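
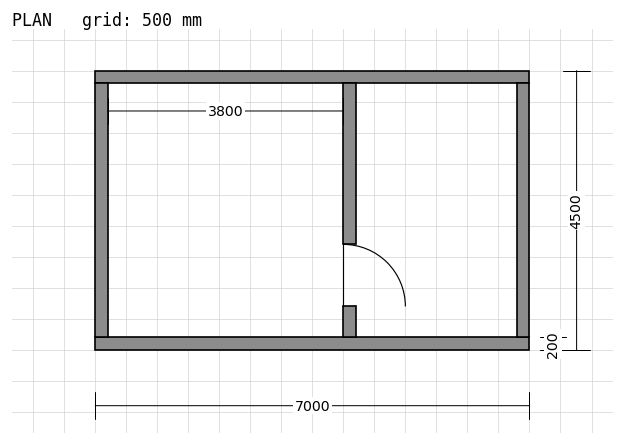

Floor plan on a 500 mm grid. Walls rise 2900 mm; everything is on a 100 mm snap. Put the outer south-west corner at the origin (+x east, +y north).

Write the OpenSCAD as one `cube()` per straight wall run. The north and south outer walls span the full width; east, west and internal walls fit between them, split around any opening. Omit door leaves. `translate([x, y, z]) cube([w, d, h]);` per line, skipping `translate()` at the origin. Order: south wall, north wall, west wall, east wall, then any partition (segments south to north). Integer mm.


cube([7000, 200, 2900]);
translate([0, 4300, 0]) cube([7000, 200, 2900]);
translate([0, 200, 0]) cube([200, 4100, 2900]);
translate([6800, 200, 0]) cube([200, 4100, 2900]);
translate([4000, 200, 0]) cube([200, 500, 2900]);
translate([4000, 1700, 0]) cube([200, 2600, 2900]);


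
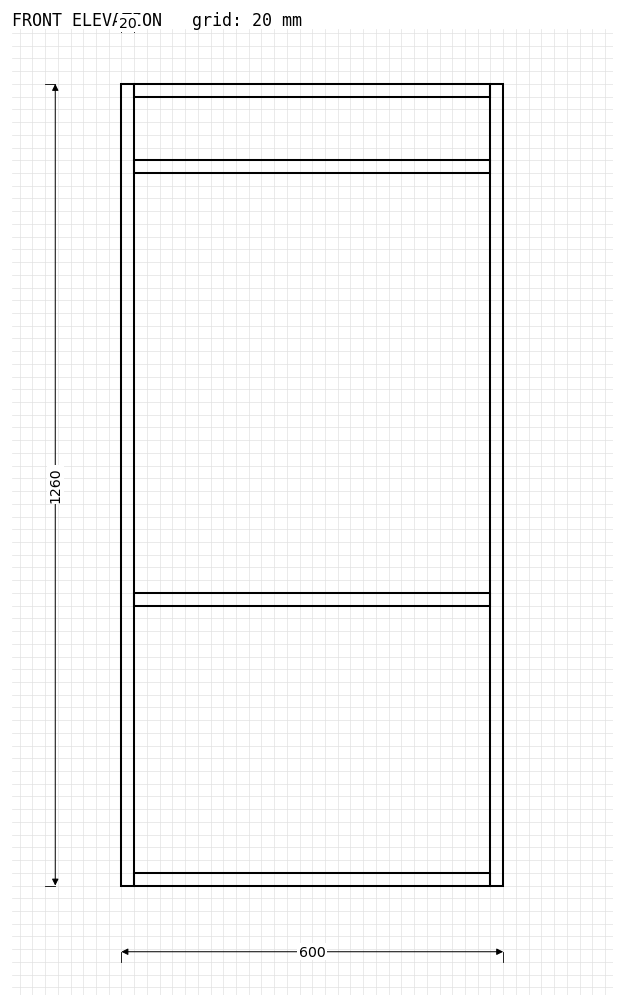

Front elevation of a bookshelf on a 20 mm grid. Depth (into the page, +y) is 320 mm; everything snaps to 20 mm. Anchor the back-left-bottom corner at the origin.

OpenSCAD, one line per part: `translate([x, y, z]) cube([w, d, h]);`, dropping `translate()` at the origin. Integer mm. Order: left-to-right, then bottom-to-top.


cube([20, 320, 1260]);
translate([20, 0, 0]) cube([560, 320, 20]);
translate([20, 0, 440]) cube([560, 320, 20]);
translate([20, 0, 1120]) cube([560, 320, 20]);
translate([20, 0, 1240]) cube([560, 320, 20]);
translate([580, 0, 0]) cube([20, 320, 1260]);


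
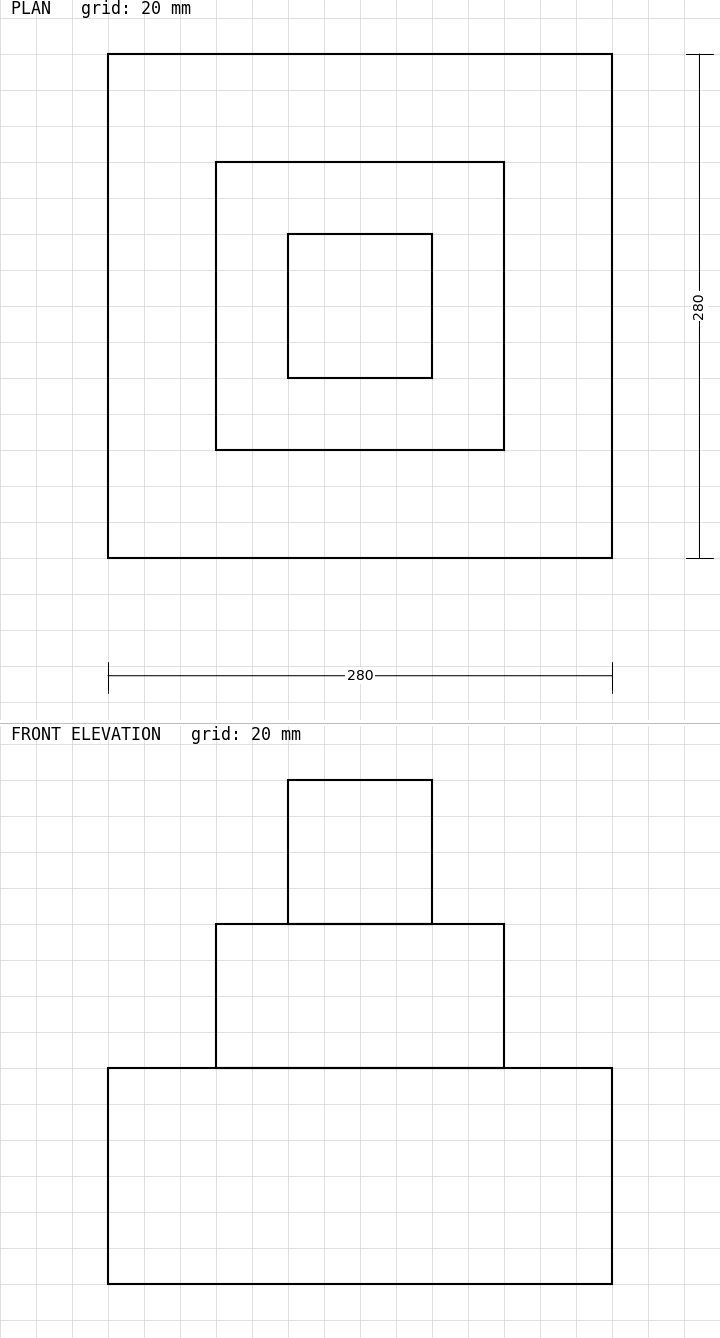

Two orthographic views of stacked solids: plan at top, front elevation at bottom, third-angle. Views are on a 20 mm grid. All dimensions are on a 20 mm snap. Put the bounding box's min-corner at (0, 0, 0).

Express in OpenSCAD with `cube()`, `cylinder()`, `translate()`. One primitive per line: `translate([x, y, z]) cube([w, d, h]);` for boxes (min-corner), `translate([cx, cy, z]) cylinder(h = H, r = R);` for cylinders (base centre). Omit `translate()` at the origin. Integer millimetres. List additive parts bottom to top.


cube([280, 280, 120]);
translate([60, 60, 120]) cube([160, 160, 80]);
translate([100, 100, 200]) cube([80, 80, 80]);


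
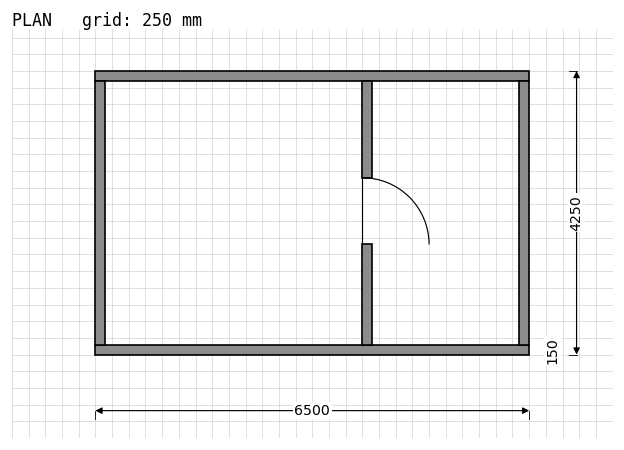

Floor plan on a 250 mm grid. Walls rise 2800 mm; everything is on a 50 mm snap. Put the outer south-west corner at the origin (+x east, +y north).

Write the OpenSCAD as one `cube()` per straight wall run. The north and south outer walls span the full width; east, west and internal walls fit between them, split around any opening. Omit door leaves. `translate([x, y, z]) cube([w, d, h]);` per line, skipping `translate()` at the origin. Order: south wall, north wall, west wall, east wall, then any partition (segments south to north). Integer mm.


cube([6500, 150, 2800]);
translate([0, 4100, 0]) cube([6500, 150, 2800]);
translate([0, 150, 0]) cube([150, 3950, 2800]);
translate([6350, 150, 0]) cube([150, 3950, 2800]);
translate([4000, 150, 0]) cube([150, 1500, 2800]);
translate([4000, 2650, 0]) cube([150, 1450, 2800]);


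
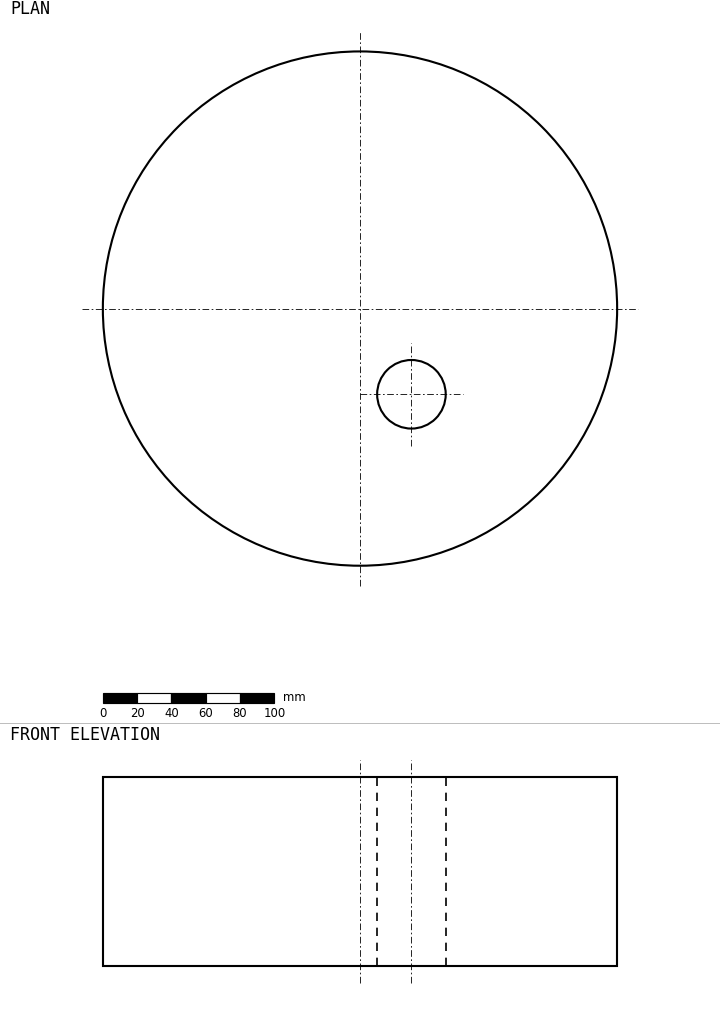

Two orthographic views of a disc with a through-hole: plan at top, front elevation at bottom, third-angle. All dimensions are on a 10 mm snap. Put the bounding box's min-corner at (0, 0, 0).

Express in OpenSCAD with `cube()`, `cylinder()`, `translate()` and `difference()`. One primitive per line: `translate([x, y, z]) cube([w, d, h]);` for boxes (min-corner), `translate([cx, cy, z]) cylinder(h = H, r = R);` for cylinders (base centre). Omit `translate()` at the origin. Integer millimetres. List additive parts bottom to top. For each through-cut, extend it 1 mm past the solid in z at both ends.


difference() {
  translate([150, 150, 0]) cylinder(h = 110, r = 150);
  translate([180, 100, -1]) cylinder(h = 112, r = 20);
}


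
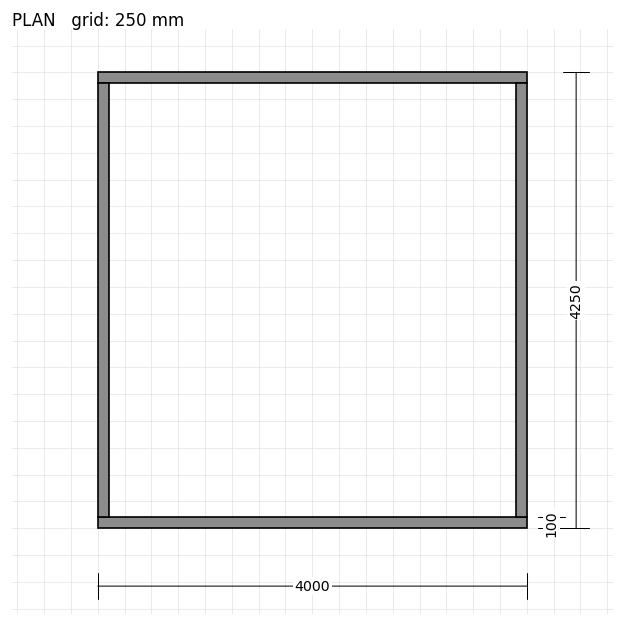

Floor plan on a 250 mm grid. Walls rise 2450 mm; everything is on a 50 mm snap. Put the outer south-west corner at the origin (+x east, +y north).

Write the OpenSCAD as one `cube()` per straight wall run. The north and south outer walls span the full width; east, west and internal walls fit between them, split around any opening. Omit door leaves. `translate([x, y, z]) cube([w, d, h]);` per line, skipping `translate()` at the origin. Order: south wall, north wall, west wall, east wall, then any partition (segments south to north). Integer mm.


cube([4000, 100, 2450]);
translate([0, 4150, 0]) cube([4000, 100, 2450]);
translate([0, 100, 0]) cube([100, 4050, 2450]);
translate([3900, 100, 0]) cube([100, 4050, 2450]);


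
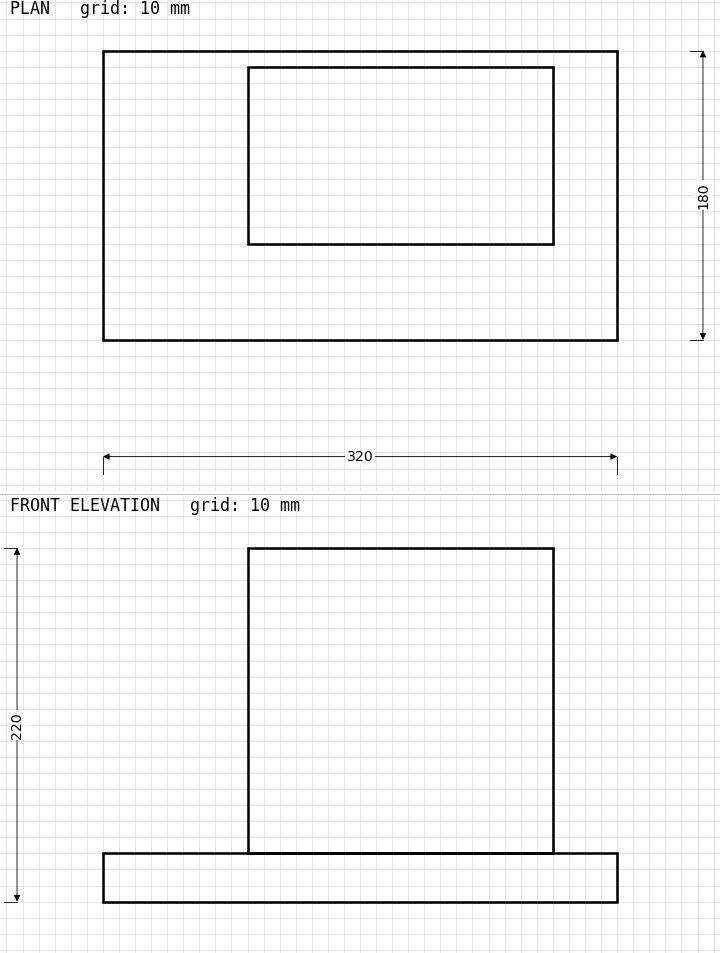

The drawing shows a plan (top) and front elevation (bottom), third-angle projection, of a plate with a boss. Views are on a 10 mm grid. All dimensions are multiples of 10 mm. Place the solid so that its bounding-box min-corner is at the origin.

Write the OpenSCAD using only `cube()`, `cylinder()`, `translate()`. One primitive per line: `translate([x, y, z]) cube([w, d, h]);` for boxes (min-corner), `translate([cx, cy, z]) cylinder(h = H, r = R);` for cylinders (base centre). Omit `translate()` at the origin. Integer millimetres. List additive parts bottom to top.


cube([320, 180, 30]);
translate([90, 60, 30]) cube([190, 110, 190]);


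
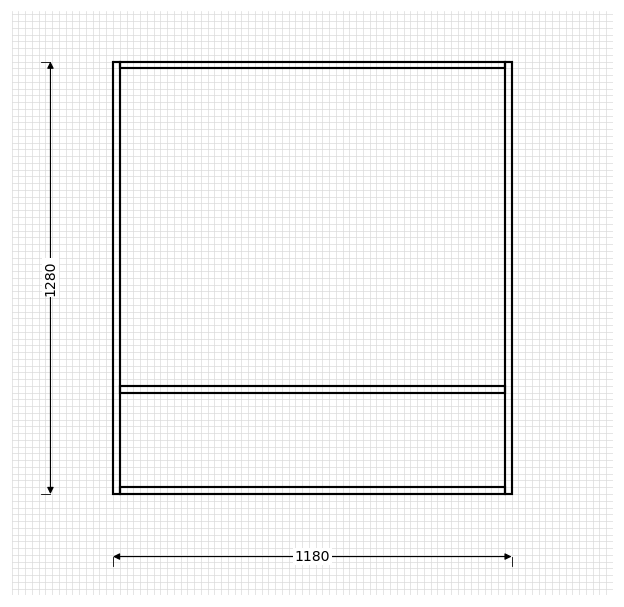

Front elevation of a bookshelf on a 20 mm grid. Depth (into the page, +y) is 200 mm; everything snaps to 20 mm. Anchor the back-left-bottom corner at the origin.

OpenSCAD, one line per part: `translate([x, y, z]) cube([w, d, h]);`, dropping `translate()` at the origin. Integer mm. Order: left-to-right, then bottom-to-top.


cube([20, 200, 1280]);
translate([20, 0, 0]) cube([1140, 200, 20]);
translate([20, 0, 300]) cube([1140, 200, 20]);
translate([20, 0, 1260]) cube([1140, 200, 20]);
translate([1160, 0, 0]) cube([20, 200, 1280]);


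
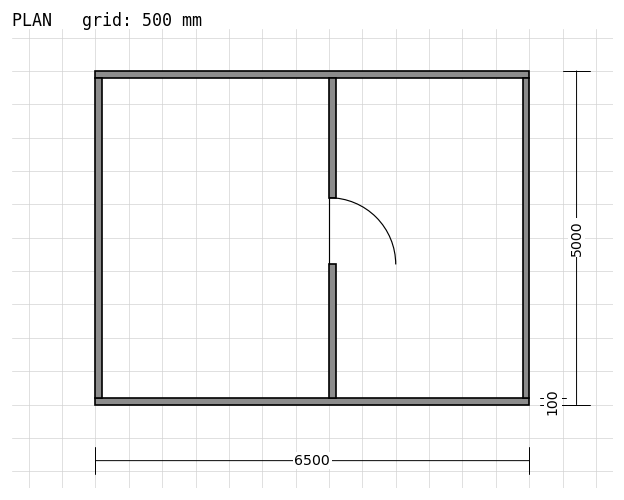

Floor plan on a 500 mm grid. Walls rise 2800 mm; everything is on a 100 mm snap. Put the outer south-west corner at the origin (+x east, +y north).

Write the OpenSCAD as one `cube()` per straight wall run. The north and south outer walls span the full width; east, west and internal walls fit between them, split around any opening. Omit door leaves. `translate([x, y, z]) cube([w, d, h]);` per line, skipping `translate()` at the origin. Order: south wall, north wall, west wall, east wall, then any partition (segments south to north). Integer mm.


cube([6500, 100, 2800]);
translate([0, 4900, 0]) cube([6500, 100, 2800]);
translate([0, 100, 0]) cube([100, 4800, 2800]);
translate([6400, 100, 0]) cube([100, 4800, 2800]);
translate([3500, 100, 0]) cube([100, 2000, 2800]);
translate([3500, 3100, 0]) cube([100, 1800, 2800]);


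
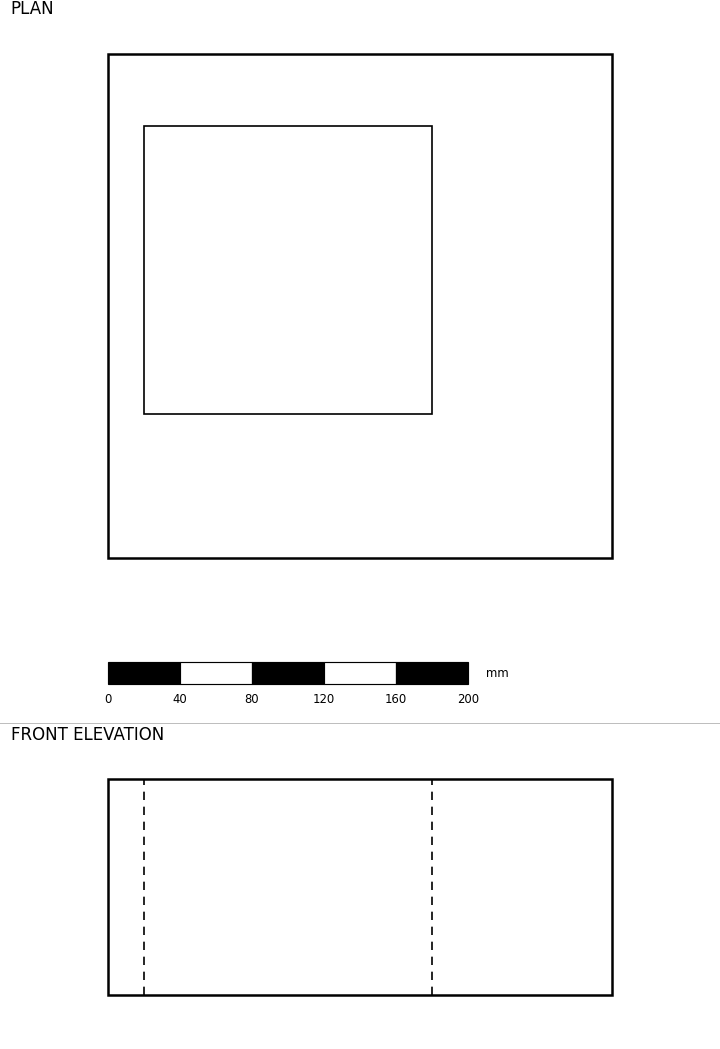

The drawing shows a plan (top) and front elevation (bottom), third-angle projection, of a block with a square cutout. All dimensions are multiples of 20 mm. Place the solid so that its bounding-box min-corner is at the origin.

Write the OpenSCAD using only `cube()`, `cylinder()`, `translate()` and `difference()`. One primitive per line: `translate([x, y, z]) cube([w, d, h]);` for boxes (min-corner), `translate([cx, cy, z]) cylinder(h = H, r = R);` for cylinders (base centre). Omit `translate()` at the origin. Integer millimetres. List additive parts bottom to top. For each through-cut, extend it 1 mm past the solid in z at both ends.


difference() {
  cube([280, 280, 120]);
  translate([20, 80, -1]) cube([160, 160, 122]);
}


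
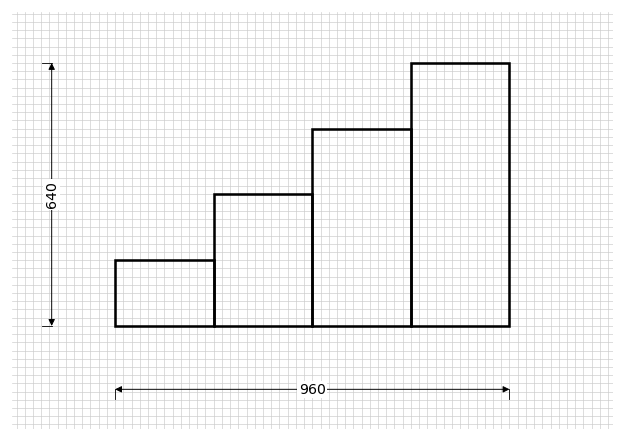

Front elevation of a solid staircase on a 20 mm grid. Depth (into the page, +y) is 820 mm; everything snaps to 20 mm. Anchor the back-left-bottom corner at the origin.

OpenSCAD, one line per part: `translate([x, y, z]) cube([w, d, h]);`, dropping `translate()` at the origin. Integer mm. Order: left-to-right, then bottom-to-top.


cube([240, 820, 160]);
translate([240, 0, 0]) cube([240, 820, 320]);
translate([480, 0, 0]) cube([240, 820, 480]);
translate([720, 0, 0]) cube([240, 820, 640]);


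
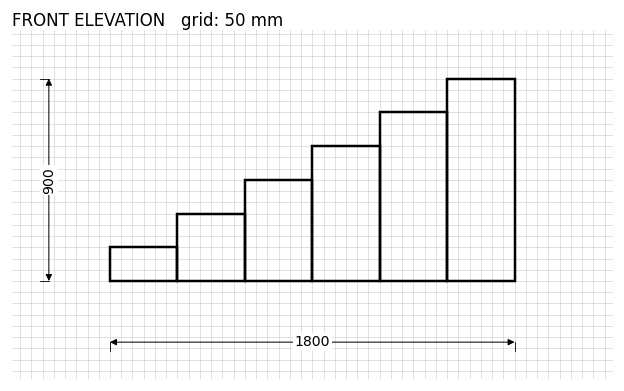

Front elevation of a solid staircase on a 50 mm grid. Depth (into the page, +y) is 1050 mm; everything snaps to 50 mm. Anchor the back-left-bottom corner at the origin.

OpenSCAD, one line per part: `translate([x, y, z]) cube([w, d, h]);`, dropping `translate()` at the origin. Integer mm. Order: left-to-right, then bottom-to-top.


cube([300, 1050, 150]);
translate([300, 0, 0]) cube([300, 1050, 300]);
translate([600, 0, 0]) cube([300, 1050, 450]);
translate([900, 0, 0]) cube([300, 1050, 600]);
translate([1200, 0, 0]) cube([300, 1050, 750]);
translate([1500, 0, 0]) cube([300, 1050, 900]);


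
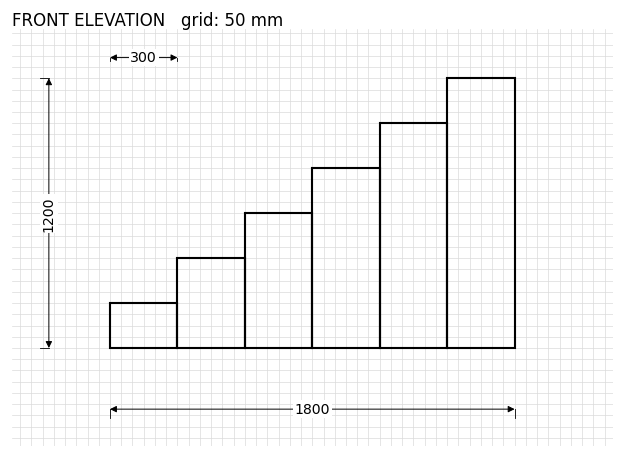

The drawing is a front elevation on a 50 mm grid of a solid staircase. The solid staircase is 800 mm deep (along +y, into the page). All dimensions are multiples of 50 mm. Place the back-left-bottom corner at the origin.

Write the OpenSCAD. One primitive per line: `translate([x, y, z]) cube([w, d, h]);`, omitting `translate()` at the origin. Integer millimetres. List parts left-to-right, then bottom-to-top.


cube([300, 800, 200]);
translate([300, 0, 0]) cube([300, 800, 400]);
translate([600, 0, 0]) cube([300, 800, 600]);
translate([900, 0, 0]) cube([300, 800, 800]);
translate([1200, 0, 0]) cube([300, 800, 1000]);
translate([1500, 0, 0]) cube([300, 800, 1200]);


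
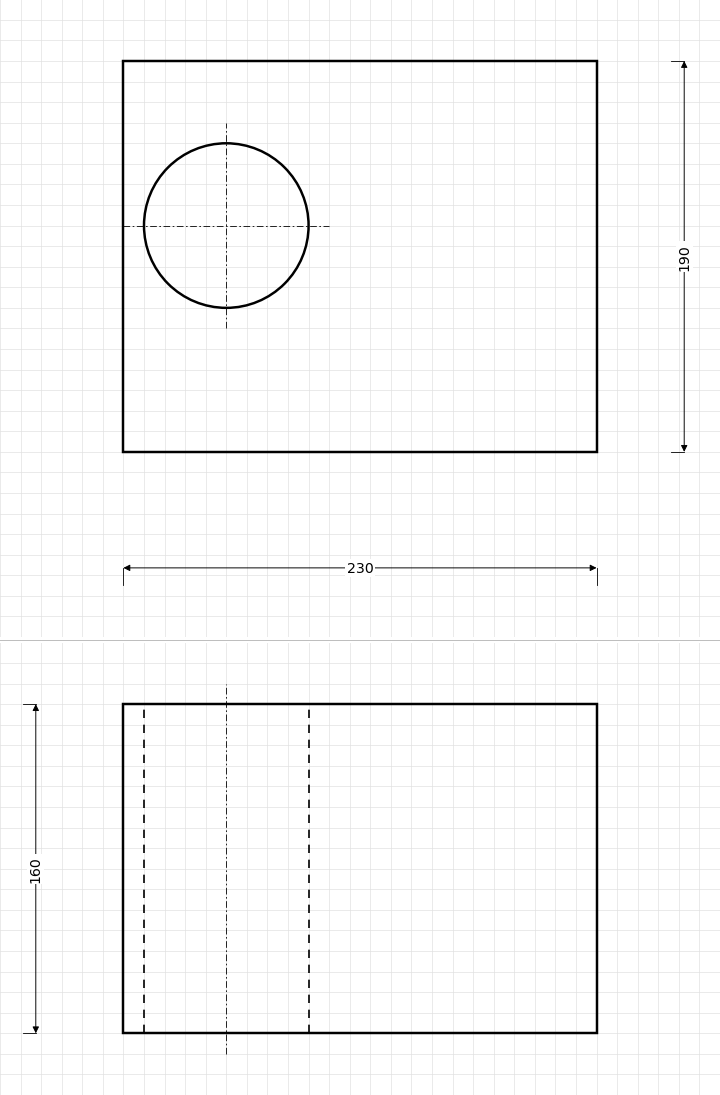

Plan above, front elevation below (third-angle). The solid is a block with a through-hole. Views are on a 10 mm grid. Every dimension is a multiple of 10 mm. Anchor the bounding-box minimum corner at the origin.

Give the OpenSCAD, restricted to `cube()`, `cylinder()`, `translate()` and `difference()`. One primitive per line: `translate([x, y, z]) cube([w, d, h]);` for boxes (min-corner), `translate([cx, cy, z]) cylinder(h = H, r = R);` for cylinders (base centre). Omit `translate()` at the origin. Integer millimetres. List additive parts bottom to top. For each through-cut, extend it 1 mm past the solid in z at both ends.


difference() {
  cube([230, 190, 160]);
  translate([50, 110, -1]) cylinder(h = 162, r = 40);
}


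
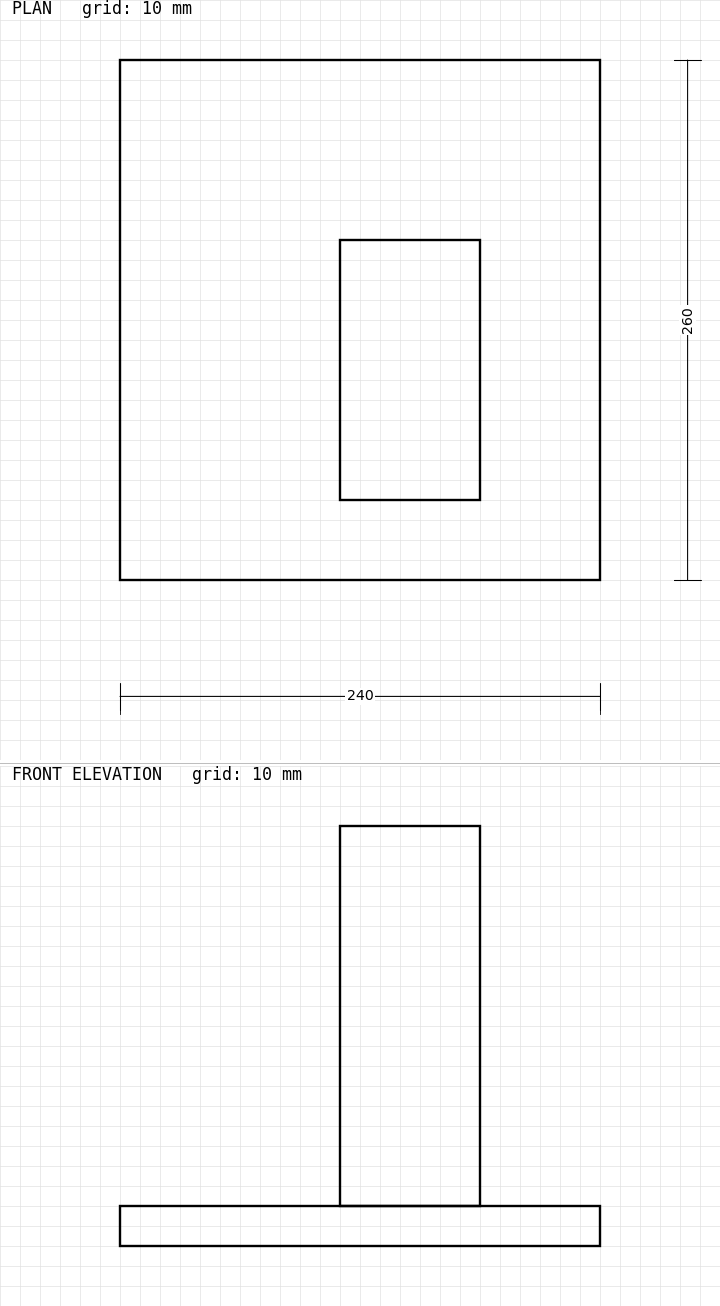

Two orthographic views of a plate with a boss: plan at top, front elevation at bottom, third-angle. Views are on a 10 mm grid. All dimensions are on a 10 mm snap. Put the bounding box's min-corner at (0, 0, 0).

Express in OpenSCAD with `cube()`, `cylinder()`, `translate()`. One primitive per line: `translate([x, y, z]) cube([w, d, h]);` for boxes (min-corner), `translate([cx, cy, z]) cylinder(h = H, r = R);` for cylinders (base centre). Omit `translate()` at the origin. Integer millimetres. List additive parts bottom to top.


cube([240, 260, 20]);
translate([110, 40, 20]) cube([70, 130, 190]);


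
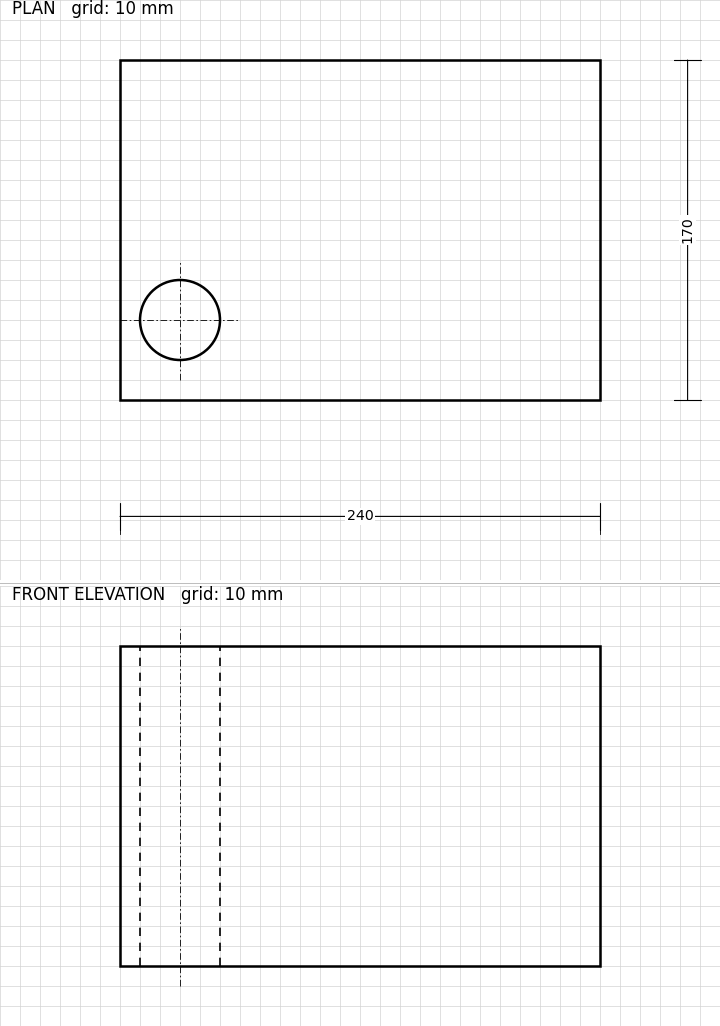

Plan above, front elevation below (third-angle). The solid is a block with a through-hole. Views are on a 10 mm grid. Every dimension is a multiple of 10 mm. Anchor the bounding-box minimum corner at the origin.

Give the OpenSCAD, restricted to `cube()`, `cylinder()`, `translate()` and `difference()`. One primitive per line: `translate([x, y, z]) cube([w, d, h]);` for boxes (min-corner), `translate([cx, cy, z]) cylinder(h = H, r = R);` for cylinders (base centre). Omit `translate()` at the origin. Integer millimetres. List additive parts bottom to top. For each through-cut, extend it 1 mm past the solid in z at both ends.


difference() {
  cube([240, 170, 160]);
  translate([30, 40, -1]) cylinder(h = 162, r = 20);
}


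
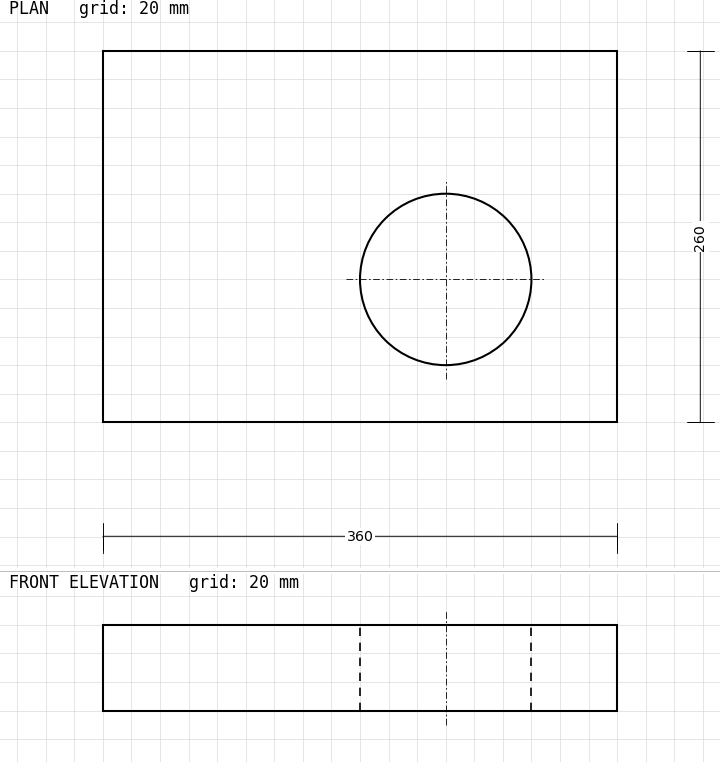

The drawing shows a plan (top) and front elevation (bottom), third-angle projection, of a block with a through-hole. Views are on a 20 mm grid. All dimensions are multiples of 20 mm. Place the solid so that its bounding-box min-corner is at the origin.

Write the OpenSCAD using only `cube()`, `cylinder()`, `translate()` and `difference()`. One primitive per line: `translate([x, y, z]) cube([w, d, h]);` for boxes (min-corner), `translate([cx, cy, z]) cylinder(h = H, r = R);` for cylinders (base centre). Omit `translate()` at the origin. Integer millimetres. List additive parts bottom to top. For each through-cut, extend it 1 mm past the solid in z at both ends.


difference() {
  cube([360, 260, 60]);
  translate([240, 100, -1]) cylinder(h = 62, r = 60);
}


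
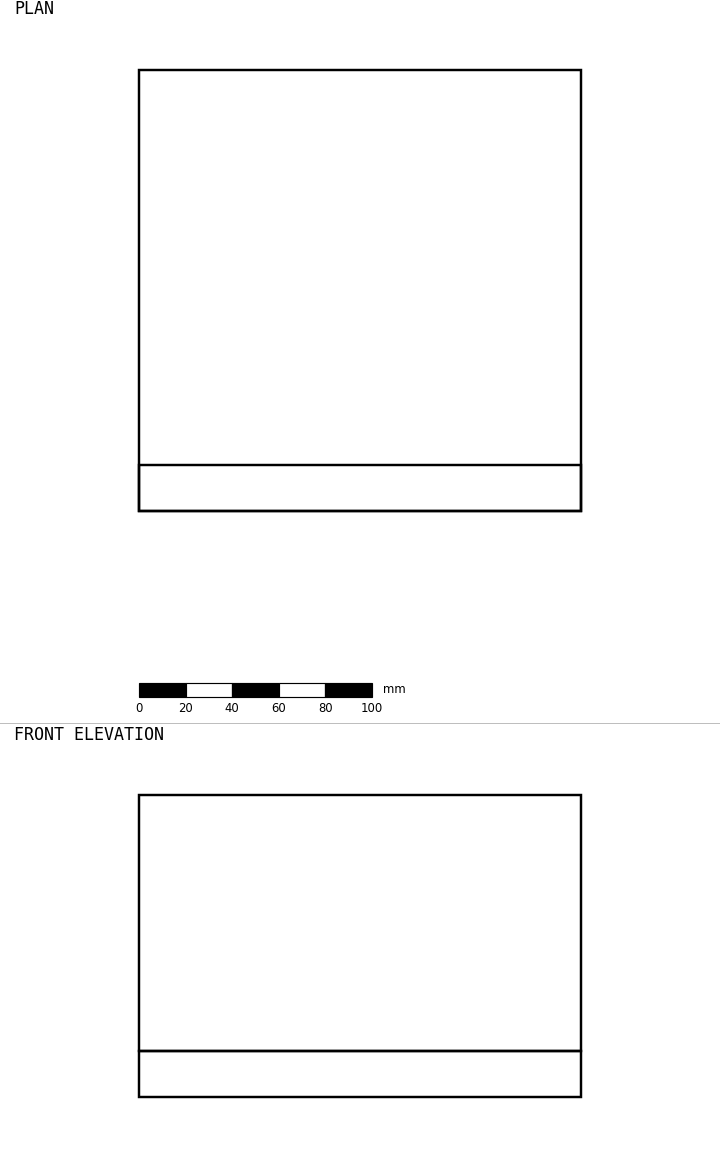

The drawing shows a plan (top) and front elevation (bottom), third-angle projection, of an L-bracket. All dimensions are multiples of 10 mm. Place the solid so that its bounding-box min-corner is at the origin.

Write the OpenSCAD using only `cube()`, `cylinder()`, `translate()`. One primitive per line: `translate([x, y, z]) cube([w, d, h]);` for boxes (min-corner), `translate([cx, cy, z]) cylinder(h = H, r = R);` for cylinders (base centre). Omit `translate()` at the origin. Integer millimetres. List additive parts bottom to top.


cube([190, 190, 20]);
translate([0, 0, 20]) cube([190, 20, 110]);


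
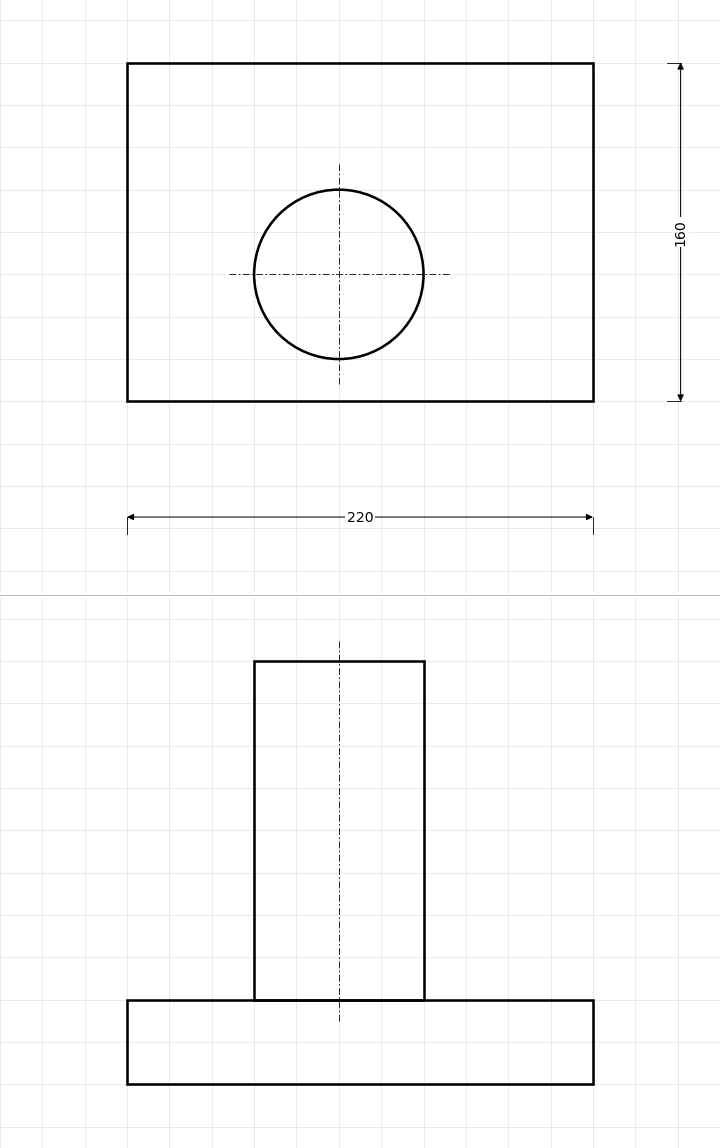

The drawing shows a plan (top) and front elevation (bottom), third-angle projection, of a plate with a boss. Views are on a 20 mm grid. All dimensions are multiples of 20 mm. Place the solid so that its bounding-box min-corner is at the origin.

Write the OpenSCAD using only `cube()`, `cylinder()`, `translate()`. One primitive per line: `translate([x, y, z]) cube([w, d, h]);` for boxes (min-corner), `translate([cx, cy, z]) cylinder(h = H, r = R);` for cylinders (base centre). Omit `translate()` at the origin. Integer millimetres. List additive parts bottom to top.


cube([220, 160, 40]);
translate([100, 60, 40]) cylinder(h = 160, r = 40);


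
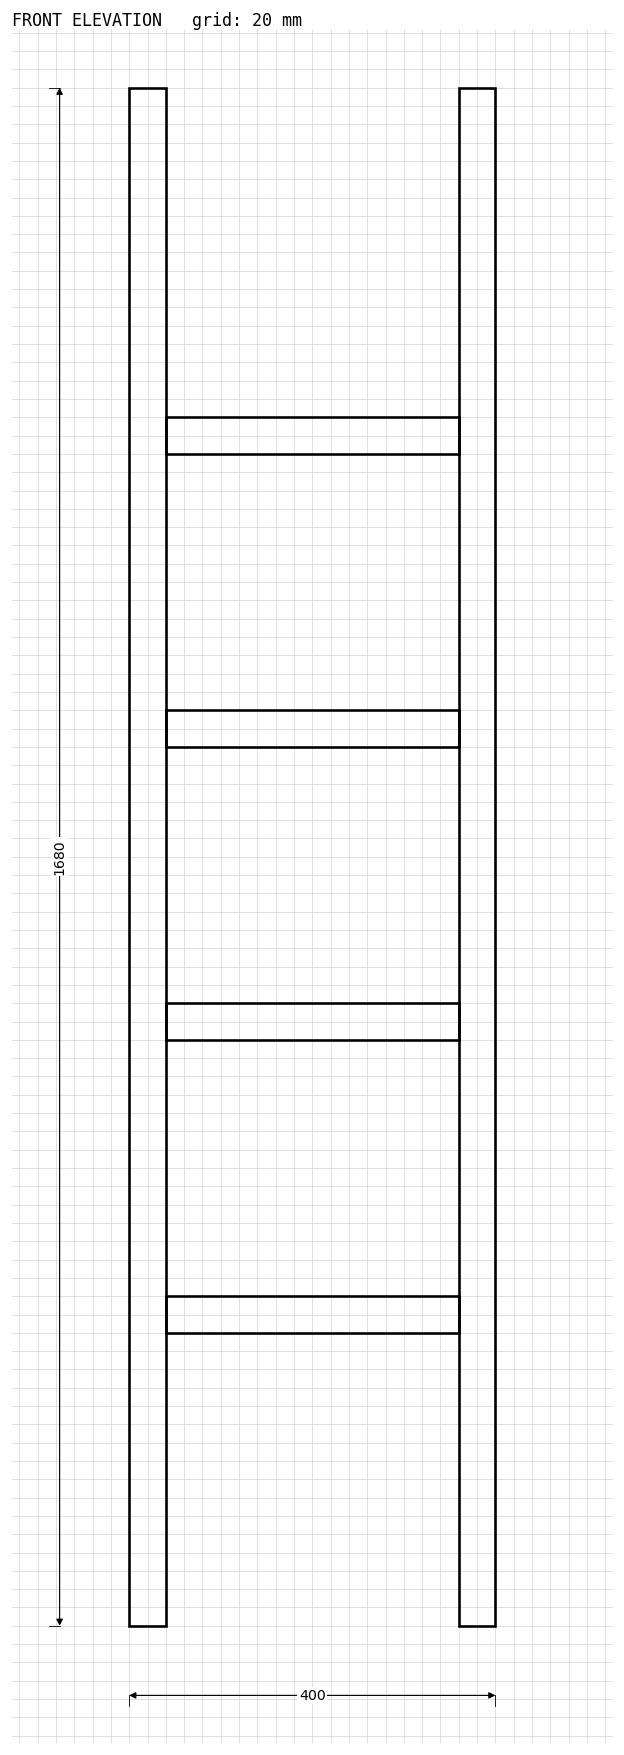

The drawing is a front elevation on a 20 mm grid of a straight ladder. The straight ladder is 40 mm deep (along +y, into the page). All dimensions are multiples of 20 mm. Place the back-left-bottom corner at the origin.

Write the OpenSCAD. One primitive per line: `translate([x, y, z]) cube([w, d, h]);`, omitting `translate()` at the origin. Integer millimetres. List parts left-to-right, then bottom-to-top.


cube([40, 40, 1680]);
translate([40, 0, 320]) cube([320, 40, 40]);
translate([40, 0, 640]) cube([320, 40, 40]);
translate([40, 0, 960]) cube([320, 40, 40]);
translate([40, 0, 1280]) cube([320, 40, 40]);
translate([360, 0, 0]) cube([40, 40, 1680]);


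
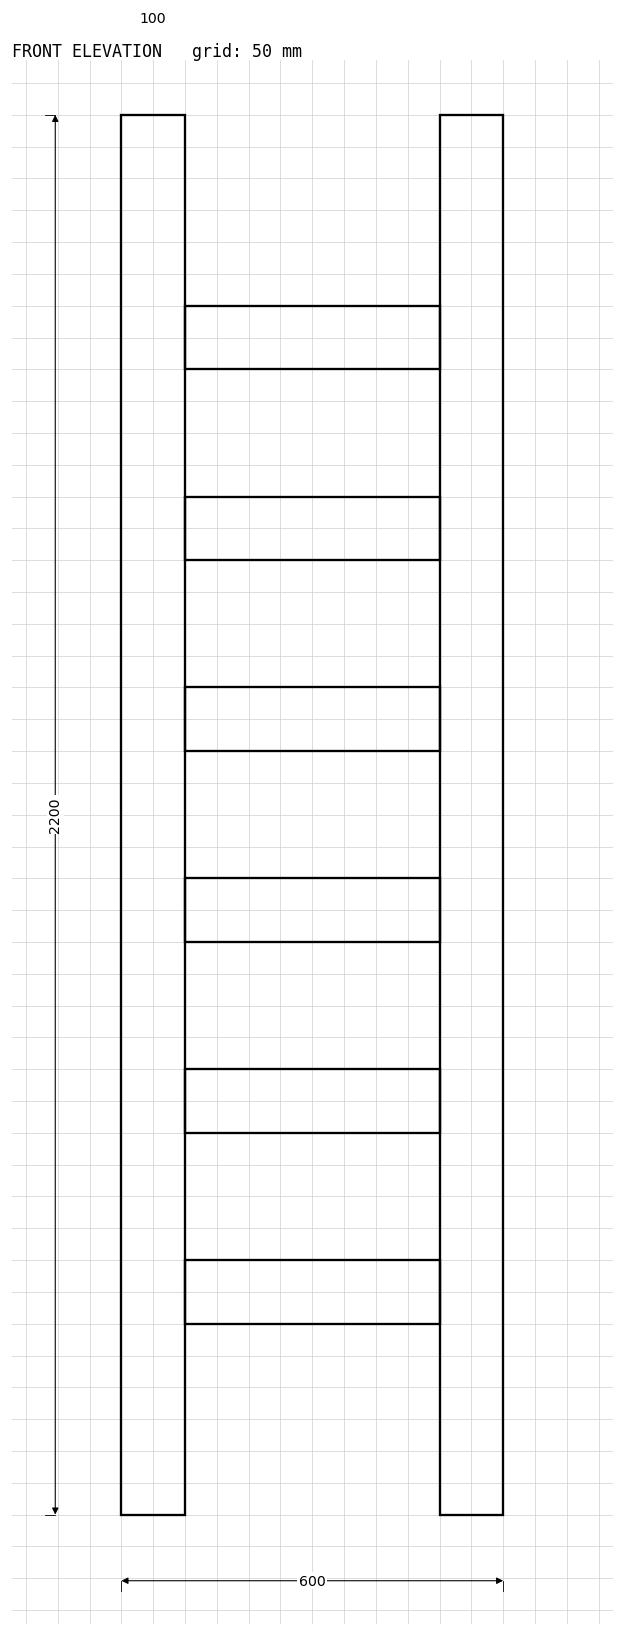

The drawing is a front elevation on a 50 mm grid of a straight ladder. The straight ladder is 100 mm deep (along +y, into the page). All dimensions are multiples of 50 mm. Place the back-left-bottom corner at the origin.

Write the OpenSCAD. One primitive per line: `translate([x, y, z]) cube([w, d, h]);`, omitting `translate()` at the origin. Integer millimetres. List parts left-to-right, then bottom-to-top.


cube([100, 100, 2200]);
translate([100, 0, 300]) cube([400, 100, 100]);
translate([100, 0, 600]) cube([400, 100, 100]);
translate([100, 0, 900]) cube([400, 100, 100]);
translate([100, 0, 1200]) cube([400, 100, 100]);
translate([100, 0, 1500]) cube([400, 100, 100]);
translate([100, 0, 1800]) cube([400, 100, 100]);
translate([500, 0, 0]) cube([100, 100, 2200]);


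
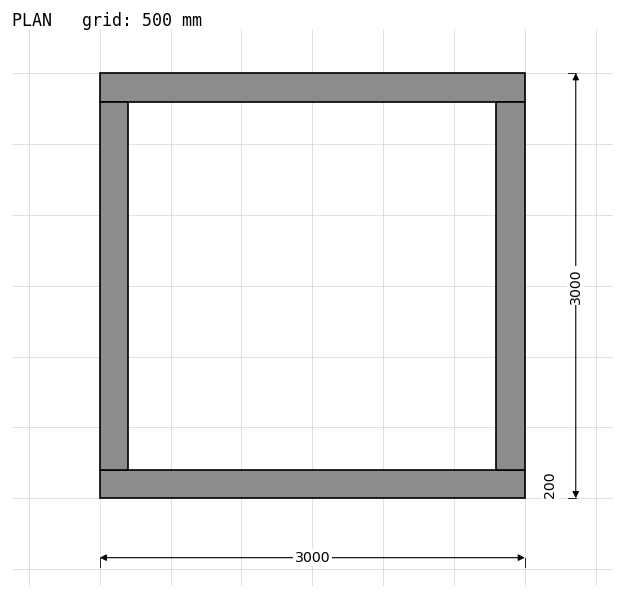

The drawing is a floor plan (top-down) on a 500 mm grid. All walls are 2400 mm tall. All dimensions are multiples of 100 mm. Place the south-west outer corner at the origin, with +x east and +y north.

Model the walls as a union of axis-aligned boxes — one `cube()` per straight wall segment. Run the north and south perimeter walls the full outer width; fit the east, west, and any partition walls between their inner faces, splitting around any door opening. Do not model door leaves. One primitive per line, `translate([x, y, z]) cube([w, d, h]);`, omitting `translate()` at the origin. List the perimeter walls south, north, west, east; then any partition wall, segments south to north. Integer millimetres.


cube([3000, 200, 2400]);
translate([0, 2800, 0]) cube([3000, 200, 2400]);
translate([0, 200, 0]) cube([200, 2600, 2400]);
translate([2800, 200, 0]) cube([200, 2600, 2400]);


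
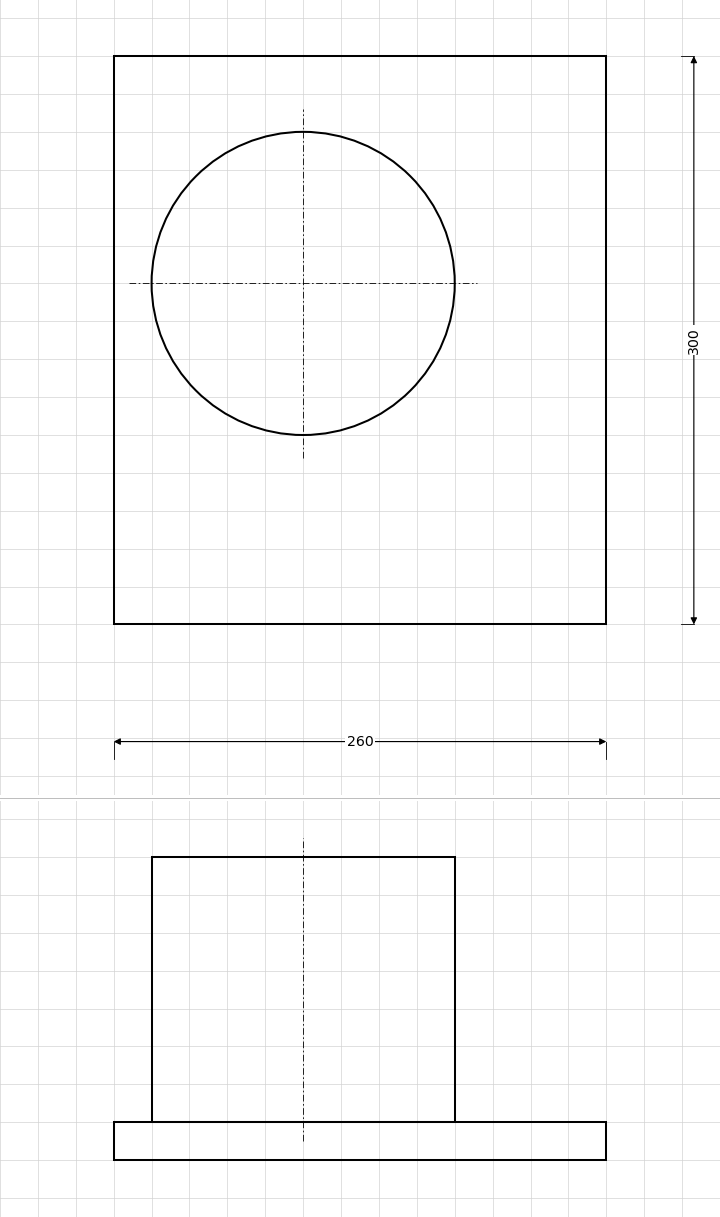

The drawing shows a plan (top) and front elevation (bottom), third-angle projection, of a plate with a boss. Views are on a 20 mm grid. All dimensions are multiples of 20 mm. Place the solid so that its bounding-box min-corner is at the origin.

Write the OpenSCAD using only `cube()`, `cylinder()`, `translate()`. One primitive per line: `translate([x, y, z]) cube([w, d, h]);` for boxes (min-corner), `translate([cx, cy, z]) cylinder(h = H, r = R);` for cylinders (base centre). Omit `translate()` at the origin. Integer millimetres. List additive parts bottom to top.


cube([260, 300, 20]);
translate([100, 180, 20]) cylinder(h = 140, r = 80);


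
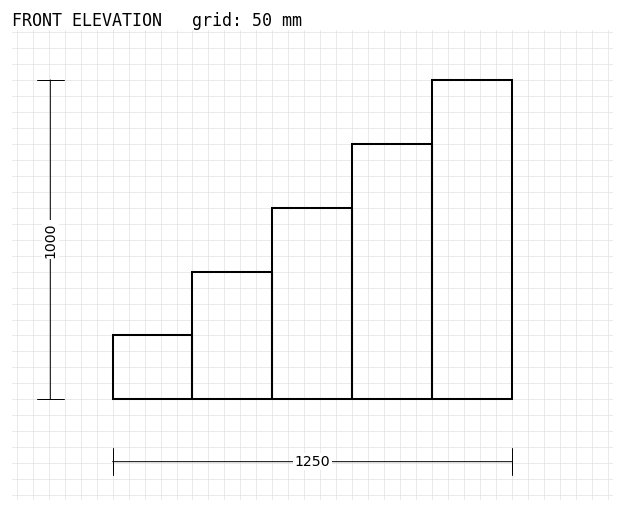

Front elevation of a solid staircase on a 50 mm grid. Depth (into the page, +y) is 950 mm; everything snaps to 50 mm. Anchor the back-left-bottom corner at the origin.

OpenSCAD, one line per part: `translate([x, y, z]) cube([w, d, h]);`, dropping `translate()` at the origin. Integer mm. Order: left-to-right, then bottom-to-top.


cube([250, 950, 200]);
translate([250, 0, 0]) cube([250, 950, 400]);
translate([500, 0, 0]) cube([250, 950, 600]);
translate([750, 0, 0]) cube([250, 950, 800]);
translate([1000, 0, 0]) cube([250, 950, 1000]);


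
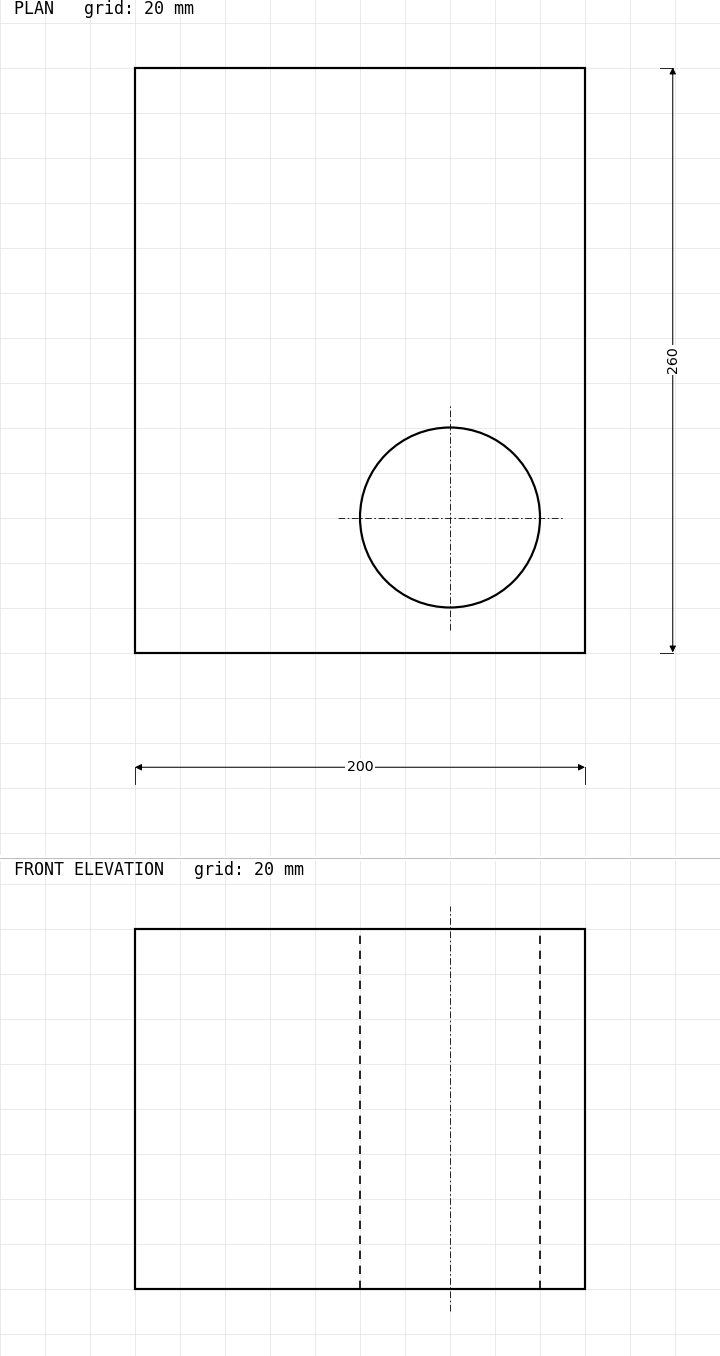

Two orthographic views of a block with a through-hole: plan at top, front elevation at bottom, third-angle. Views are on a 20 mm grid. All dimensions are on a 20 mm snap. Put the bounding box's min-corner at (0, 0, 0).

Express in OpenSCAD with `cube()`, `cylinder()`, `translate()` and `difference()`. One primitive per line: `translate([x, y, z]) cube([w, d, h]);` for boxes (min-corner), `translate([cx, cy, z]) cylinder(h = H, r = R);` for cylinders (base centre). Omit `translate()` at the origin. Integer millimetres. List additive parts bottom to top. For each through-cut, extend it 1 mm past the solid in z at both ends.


difference() {
  cube([200, 260, 160]);
  translate([140, 60, -1]) cylinder(h = 162, r = 40);
}


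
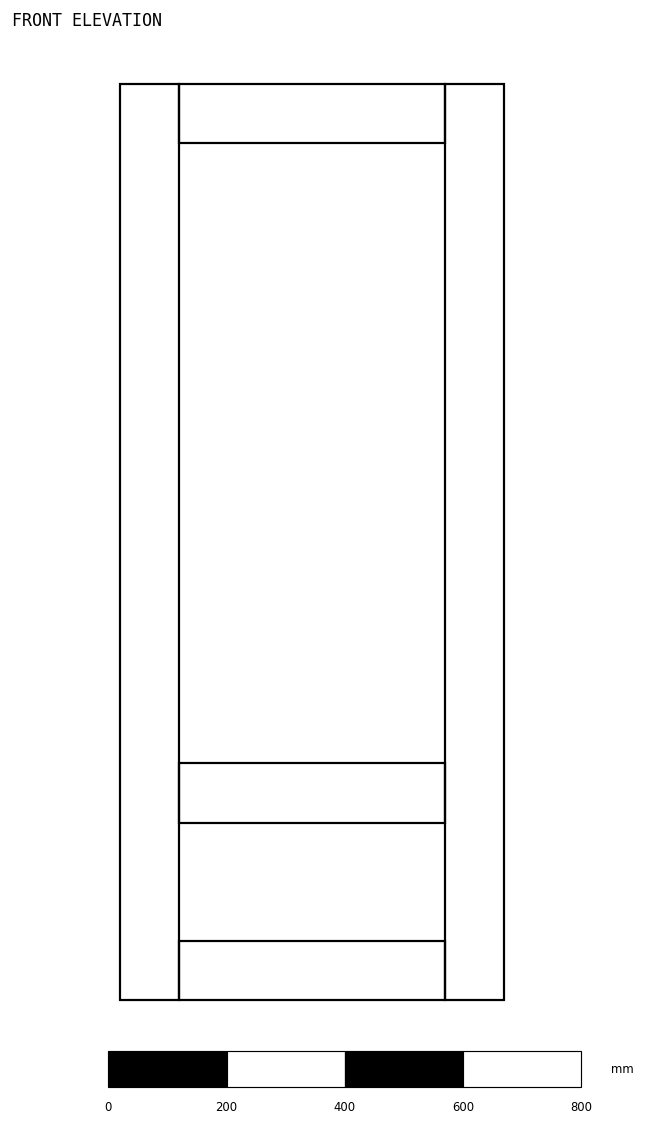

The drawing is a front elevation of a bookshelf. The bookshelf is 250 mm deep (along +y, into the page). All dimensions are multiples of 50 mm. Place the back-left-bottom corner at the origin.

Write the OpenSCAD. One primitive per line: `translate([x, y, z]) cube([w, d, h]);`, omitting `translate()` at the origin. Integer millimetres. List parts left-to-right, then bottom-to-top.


cube([100, 250, 1550]);
translate([100, 0, 0]) cube([450, 250, 100]);
translate([100, 0, 300]) cube([450, 250, 100]);
translate([100, 0, 1450]) cube([450, 250, 100]);
translate([550, 0, 0]) cube([100, 250, 1550]);


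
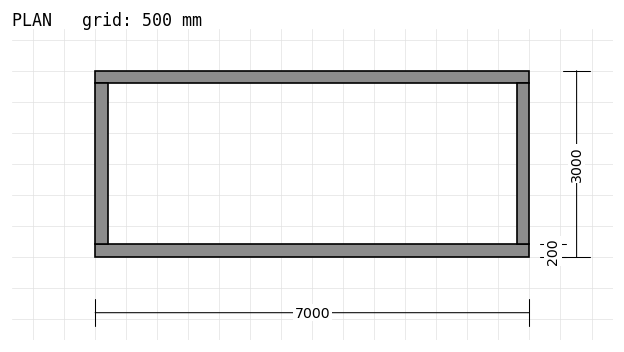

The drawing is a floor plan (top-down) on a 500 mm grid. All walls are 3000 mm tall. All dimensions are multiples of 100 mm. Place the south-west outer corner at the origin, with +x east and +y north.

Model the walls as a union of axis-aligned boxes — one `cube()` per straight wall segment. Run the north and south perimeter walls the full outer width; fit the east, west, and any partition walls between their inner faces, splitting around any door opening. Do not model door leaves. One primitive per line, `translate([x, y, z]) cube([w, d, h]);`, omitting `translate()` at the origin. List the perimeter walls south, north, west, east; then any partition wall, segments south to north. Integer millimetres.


cube([7000, 200, 3000]);
translate([0, 2800, 0]) cube([7000, 200, 3000]);
translate([0, 200, 0]) cube([200, 2600, 3000]);
translate([6800, 200, 0]) cube([200, 2600, 3000]);


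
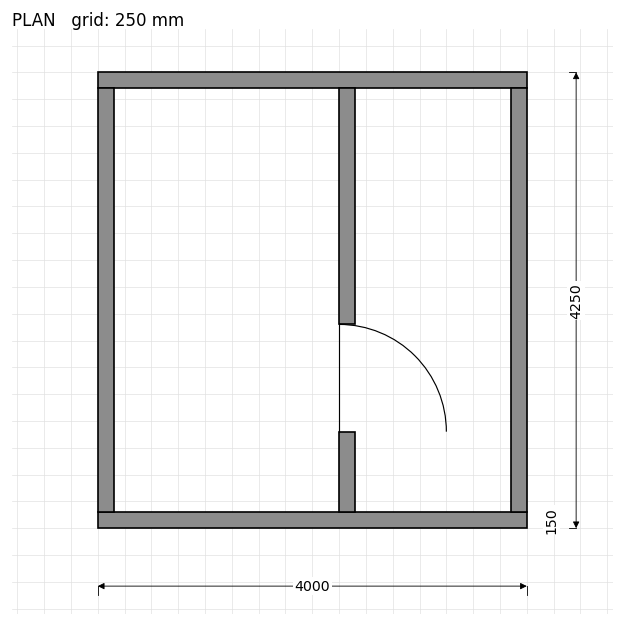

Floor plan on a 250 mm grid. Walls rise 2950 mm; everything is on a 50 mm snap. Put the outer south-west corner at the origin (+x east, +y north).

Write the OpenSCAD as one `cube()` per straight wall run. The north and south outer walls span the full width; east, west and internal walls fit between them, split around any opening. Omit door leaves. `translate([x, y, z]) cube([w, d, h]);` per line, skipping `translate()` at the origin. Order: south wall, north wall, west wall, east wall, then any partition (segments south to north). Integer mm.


cube([4000, 150, 2950]);
translate([0, 4100, 0]) cube([4000, 150, 2950]);
translate([0, 150, 0]) cube([150, 3950, 2950]);
translate([3850, 150, 0]) cube([150, 3950, 2950]);
translate([2250, 150, 0]) cube([150, 750, 2950]);
translate([2250, 1900, 0]) cube([150, 2200, 2950]);


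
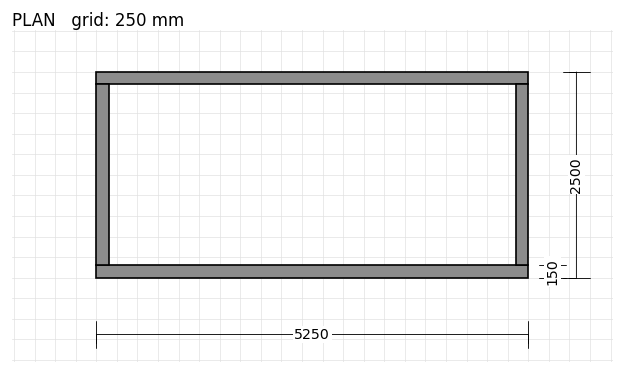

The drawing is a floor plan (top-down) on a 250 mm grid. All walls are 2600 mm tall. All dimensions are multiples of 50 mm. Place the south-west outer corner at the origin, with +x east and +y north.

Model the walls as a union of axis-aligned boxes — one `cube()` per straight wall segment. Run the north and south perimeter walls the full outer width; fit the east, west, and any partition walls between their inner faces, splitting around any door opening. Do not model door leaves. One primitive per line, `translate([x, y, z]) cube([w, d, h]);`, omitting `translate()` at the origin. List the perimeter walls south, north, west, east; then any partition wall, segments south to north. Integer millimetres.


cube([5250, 150, 2600]);
translate([0, 2350, 0]) cube([5250, 150, 2600]);
translate([0, 150, 0]) cube([150, 2200, 2600]);
translate([5100, 150, 0]) cube([150, 2200, 2600]);


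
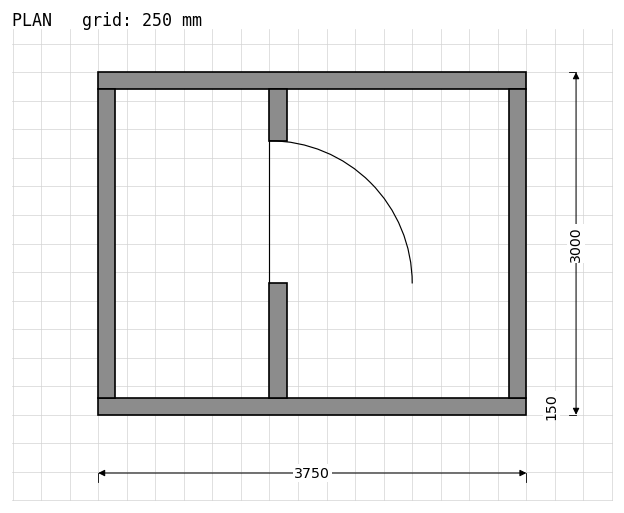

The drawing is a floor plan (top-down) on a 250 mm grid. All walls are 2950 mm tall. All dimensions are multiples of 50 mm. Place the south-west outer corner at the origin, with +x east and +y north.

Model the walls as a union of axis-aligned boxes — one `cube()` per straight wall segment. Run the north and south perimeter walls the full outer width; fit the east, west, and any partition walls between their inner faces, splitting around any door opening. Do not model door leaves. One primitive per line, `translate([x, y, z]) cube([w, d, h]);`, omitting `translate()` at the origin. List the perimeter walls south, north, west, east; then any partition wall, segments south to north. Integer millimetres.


cube([3750, 150, 2950]);
translate([0, 2850, 0]) cube([3750, 150, 2950]);
translate([0, 150, 0]) cube([150, 2700, 2950]);
translate([3600, 150, 0]) cube([150, 2700, 2950]);
translate([1500, 150, 0]) cube([150, 1000, 2950]);
translate([1500, 2400, 0]) cube([150, 450, 2950]);


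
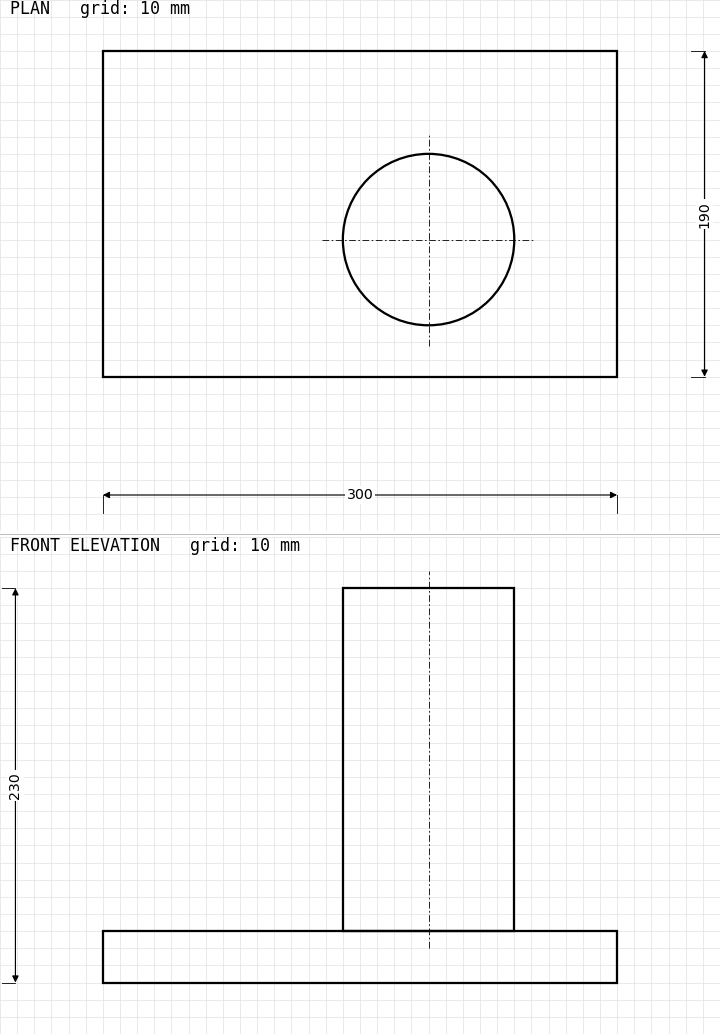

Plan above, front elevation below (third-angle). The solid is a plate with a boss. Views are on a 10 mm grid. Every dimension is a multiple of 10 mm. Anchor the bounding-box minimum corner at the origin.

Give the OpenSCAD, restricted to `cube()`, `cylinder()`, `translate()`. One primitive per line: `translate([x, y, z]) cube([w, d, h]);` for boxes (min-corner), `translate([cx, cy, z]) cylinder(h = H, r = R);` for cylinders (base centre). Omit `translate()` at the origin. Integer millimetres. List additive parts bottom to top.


cube([300, 190, 30]);
translate([190, 80, 30]) cylinder(h = 200, r = 50);


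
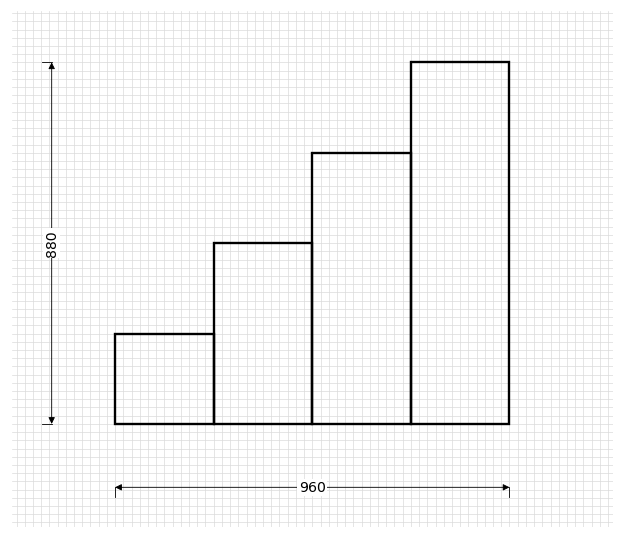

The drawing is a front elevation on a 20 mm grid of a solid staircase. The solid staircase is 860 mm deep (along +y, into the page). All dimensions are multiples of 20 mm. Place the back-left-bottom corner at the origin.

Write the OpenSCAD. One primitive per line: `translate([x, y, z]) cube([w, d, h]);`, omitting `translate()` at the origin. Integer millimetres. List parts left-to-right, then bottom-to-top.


cube([240, 860, 220]);
translate([240, 0, 0]) cube([240, 860, 440]);
translate([480, 0, 0]) cube([240, 860, 660]);
translate([720, 0, 0]) cube([240, 860, 880]);


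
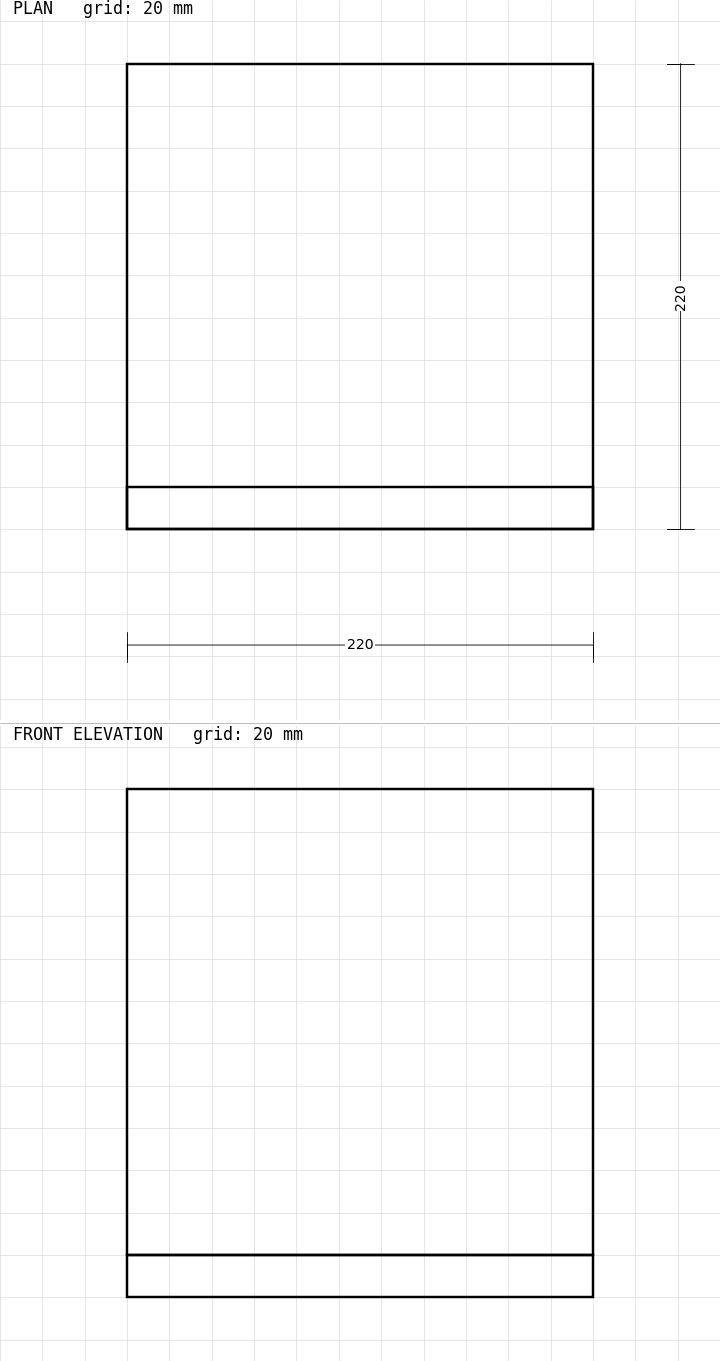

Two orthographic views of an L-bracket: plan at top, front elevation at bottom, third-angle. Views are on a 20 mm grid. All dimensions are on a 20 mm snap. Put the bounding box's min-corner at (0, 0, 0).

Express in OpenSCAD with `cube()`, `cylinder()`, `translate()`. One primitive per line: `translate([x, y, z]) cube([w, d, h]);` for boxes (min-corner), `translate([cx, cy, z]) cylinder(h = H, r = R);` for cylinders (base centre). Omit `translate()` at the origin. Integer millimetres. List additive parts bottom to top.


cube([220, 220, 20]);
translate([0, 0, 20]) cube([220, 20, 220]);


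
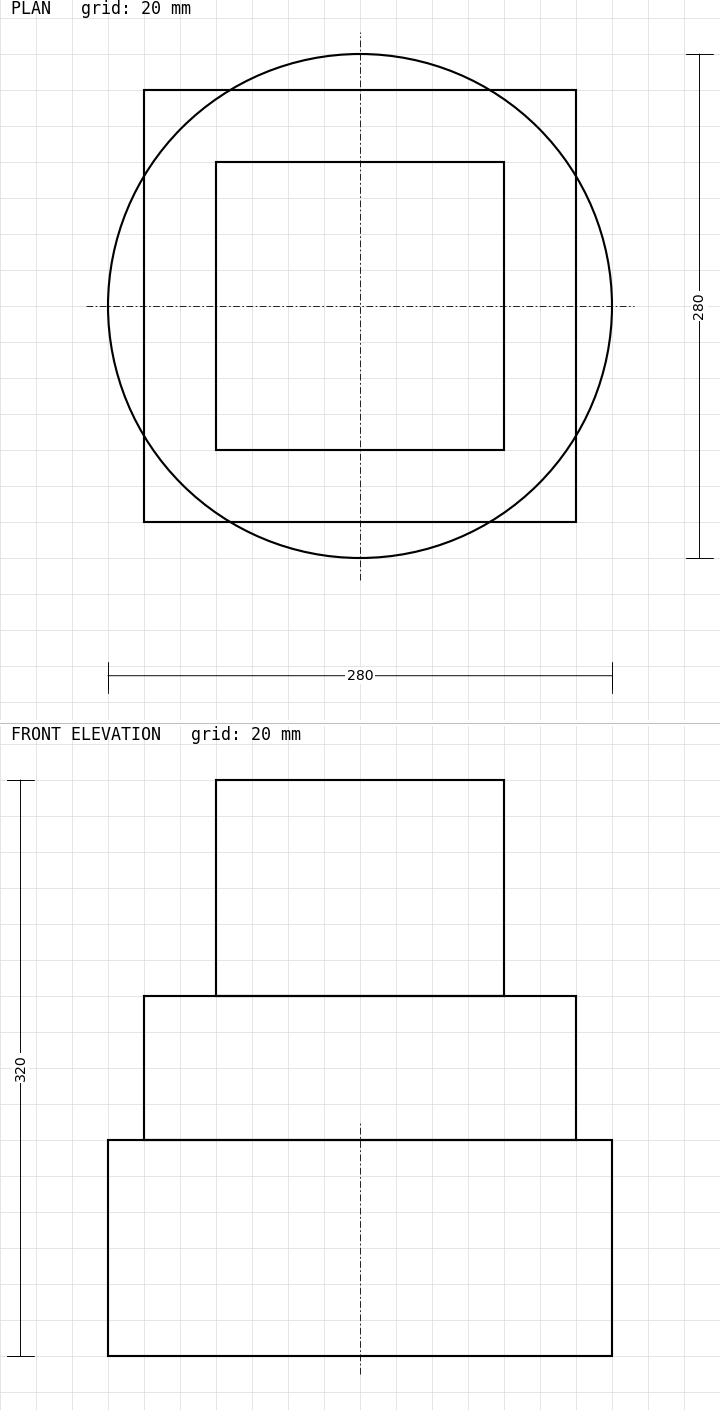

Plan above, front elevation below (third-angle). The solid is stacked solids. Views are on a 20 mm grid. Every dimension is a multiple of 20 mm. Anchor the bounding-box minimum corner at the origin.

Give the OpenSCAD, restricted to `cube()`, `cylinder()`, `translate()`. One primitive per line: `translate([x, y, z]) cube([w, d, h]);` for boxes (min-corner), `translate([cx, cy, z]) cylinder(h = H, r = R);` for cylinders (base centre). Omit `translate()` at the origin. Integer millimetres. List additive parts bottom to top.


translate([140, 140, 0]) cylinder(h = 120, r = 140);
translate([20, 20, 120]) cube([240, 240, 80]);
translate([60, 60, 200]) cube([160, 160, 120]);


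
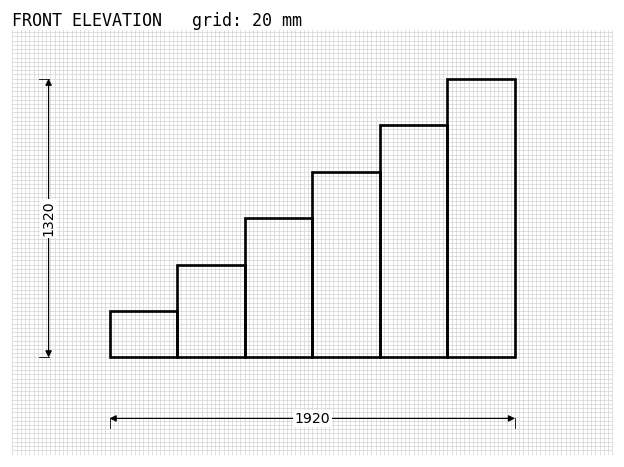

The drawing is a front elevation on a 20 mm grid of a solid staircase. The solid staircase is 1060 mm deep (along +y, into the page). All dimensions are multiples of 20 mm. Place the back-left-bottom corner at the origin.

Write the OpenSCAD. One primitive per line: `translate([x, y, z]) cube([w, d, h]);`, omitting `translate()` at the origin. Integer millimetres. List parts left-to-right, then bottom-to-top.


cube([320, 1060, 220]);
translate([320, 0, 0]) cube([320, 1060, 440]);
translate([640, 0, 0]) cube([320, 1060, 660]);
translate([960, 0, 0]) cube([320, 1060, 880]);
translate([1280, 0, 0]) cube([320, 1060, 1100]);
translate([1600, 0, 0]) cube([320, 1060, 1320]);


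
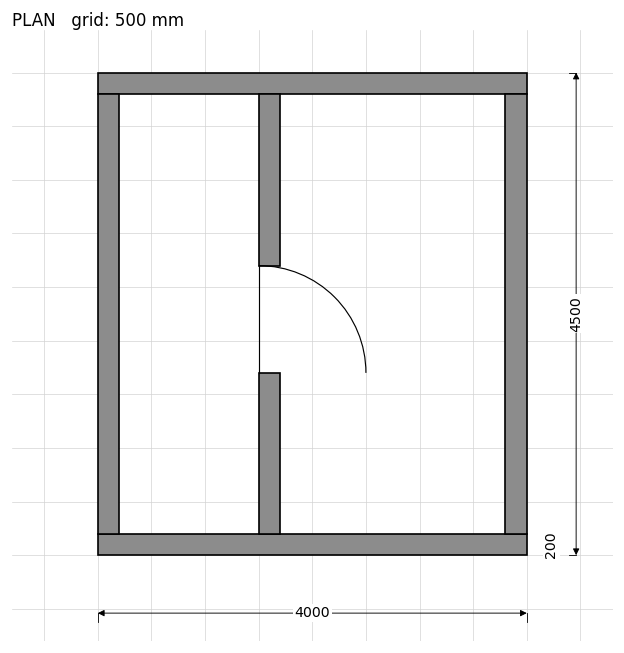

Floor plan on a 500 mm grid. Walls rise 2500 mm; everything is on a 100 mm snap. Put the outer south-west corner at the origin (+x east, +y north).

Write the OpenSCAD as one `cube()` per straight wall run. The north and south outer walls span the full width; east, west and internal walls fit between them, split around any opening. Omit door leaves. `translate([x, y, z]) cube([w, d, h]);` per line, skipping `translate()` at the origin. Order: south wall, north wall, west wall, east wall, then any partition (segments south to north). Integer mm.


cube([4000, 200, 2500]);
translate([0, 4300, 0]) cube([4000, 200, 2500]);
translate([0, 200, 0]) cube([200, 4100, 2500]);
translate([3800, 200, 0]) cube([200, 4100, 2500]);
translate([1500, 200, 0]) cube([200, 1500, 2500]);
translate([1500, 2700, 0]) cube([200, 1600, 2500]);


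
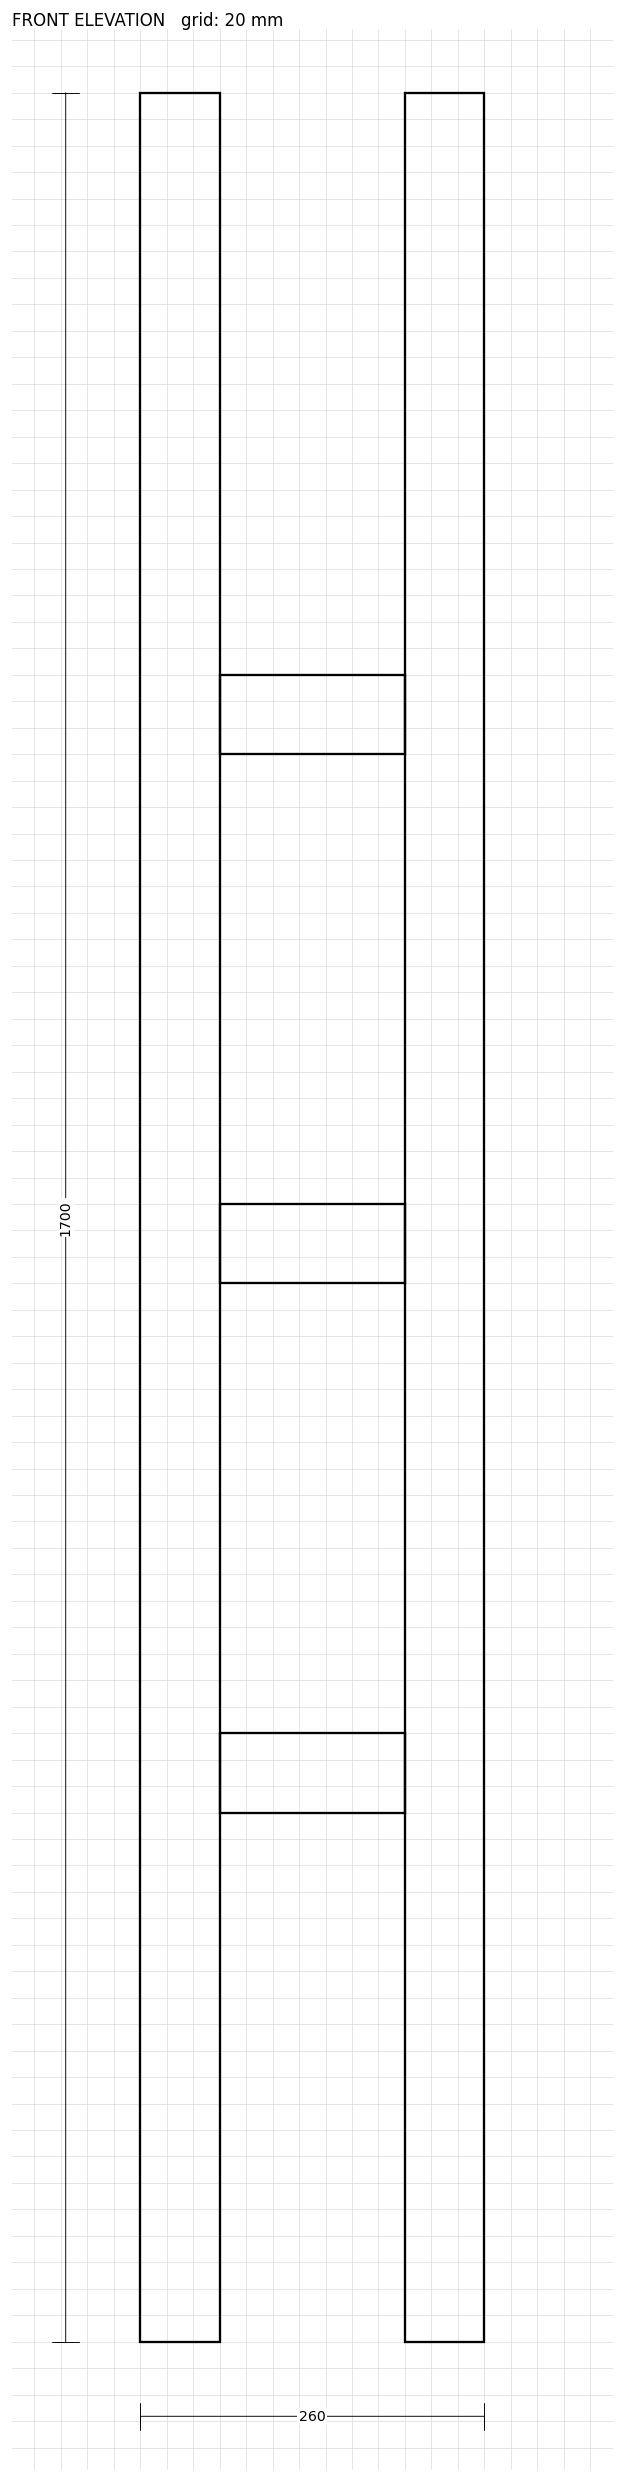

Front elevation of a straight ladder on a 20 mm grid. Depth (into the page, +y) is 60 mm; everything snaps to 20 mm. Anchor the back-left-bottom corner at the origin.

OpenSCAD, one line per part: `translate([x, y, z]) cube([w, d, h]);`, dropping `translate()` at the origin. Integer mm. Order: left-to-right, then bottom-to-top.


cube([60, 60, 1700]);
translate([60, 0, 400]) cube([140, 60, 60]);
translate([60, 0, 800]) cube([140, 60, 60]);
translate([60, 0, 1200]) cube([140, 60, 60]);
translate([200, 0, 0]) cube([60, 60, 1700]);
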